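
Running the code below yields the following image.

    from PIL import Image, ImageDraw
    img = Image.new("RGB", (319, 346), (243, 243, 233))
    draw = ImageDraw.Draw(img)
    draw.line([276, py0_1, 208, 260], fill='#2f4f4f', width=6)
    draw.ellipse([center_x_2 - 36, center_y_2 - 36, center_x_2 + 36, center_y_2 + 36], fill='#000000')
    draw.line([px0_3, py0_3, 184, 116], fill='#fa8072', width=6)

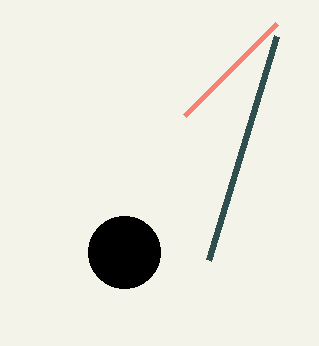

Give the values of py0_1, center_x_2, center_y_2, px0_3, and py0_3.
py0_1 = 36
center_x_2 = 124
center_y_2 = 252
px0_3 = 276
py0_3 = 24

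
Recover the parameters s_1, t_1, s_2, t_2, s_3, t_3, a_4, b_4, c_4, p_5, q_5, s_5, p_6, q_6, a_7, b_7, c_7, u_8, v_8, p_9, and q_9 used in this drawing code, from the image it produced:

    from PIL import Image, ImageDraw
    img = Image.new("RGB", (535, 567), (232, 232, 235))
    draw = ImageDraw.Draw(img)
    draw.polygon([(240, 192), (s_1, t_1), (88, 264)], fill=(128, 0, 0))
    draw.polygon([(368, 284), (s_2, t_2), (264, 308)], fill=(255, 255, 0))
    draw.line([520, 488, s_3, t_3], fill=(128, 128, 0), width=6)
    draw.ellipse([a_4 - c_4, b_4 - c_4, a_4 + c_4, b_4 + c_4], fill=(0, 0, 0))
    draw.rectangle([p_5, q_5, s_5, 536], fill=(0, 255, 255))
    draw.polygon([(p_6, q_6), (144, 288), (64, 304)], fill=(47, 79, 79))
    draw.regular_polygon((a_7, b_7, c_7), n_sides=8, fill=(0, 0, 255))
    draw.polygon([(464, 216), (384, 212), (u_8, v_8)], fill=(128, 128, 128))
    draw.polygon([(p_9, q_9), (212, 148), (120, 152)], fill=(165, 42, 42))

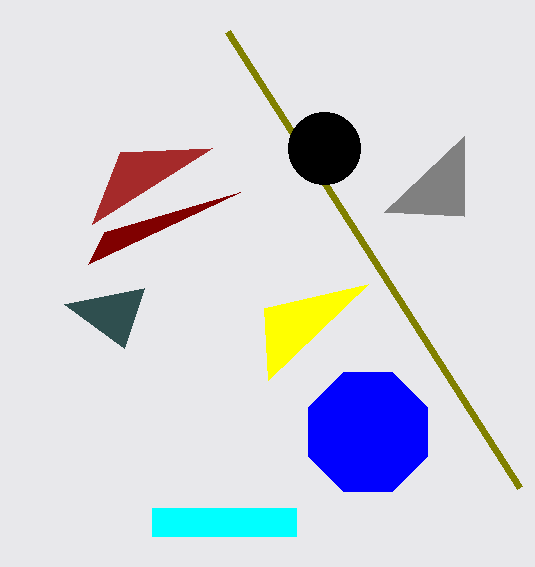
s_1 = 104
t_1 = 232
s_2 = 268
t_2 = 380
s_3 = 228
t_3 = 32
a_4 = 324
b_4 = 148
c_4 = 36
p_5 = 152
q_5 = 508
s_5 = 296
p_6 = 124
q_6 = 348
a_7 = 368
b_7 = 432
c_7 = 64
u_8 = 464
v_8 = 136
p_9 = 92
q_9 = 224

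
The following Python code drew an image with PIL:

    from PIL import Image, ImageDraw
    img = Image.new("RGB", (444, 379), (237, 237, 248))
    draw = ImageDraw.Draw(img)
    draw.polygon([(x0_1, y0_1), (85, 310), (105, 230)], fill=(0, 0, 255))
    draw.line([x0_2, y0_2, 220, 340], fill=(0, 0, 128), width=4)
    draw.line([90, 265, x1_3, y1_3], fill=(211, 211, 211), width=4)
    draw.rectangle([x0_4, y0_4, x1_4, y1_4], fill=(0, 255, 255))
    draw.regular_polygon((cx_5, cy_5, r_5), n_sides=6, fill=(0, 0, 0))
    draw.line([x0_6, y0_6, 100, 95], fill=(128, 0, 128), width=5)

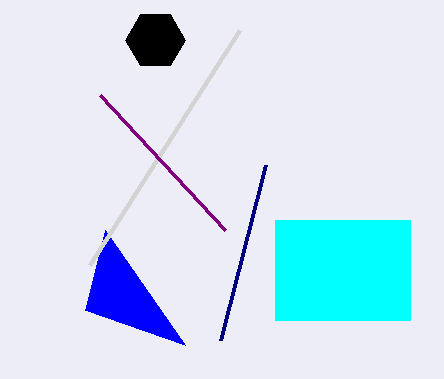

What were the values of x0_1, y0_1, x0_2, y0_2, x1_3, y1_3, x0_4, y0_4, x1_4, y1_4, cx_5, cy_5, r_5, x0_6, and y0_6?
x0_1 = 185
y0_1 = 345
x0_2 = 265
y0_2 = 165
x1_3 = 240
y1_3 = 30
x0_4 = 275
y0_4 = 220
x1_4 = 410
y1_4 = 320
cx_5 = 155
cy_5 = 40
r_5 = 30
x0_6 = 225
y0_6 = 230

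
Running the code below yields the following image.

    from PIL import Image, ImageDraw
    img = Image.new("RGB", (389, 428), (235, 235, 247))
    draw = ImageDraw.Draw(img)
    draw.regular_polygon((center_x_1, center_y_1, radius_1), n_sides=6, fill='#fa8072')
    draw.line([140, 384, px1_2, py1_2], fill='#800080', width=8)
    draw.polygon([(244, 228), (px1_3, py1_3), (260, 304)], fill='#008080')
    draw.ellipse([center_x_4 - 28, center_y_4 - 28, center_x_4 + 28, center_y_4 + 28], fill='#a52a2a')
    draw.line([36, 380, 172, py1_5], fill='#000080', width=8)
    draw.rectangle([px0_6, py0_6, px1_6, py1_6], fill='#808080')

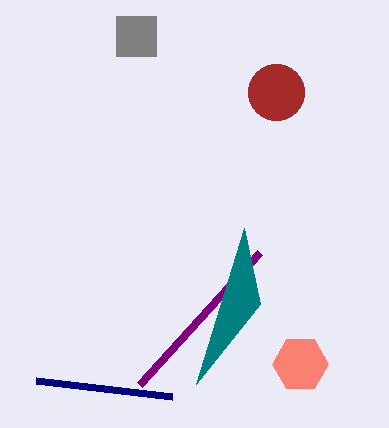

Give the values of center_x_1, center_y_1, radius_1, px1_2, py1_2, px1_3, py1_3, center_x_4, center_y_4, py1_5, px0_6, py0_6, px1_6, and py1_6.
center_x_1 = 300
center_y_1 = 364
radius_1 = 28
px1_2 = 260
py1_2 = 252
px1_3 = 196
py1_3 = 384
center_x_4 = 276
center_y_4 = 92
py1_5 = 396
px0_6 = 116
py0_6 = 16
px1_6 = 156
py1_6 = 56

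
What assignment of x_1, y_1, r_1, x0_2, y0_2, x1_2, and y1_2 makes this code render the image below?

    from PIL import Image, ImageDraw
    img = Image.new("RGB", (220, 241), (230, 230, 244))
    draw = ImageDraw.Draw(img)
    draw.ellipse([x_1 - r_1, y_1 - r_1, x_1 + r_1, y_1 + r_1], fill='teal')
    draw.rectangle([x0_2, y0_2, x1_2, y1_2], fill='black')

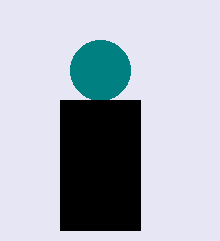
x_1 = 100
y_1 = 70
r_1 = 30
x0_2 = 60
y0_2 = 100
x1_2 = 140
y1_2 = 230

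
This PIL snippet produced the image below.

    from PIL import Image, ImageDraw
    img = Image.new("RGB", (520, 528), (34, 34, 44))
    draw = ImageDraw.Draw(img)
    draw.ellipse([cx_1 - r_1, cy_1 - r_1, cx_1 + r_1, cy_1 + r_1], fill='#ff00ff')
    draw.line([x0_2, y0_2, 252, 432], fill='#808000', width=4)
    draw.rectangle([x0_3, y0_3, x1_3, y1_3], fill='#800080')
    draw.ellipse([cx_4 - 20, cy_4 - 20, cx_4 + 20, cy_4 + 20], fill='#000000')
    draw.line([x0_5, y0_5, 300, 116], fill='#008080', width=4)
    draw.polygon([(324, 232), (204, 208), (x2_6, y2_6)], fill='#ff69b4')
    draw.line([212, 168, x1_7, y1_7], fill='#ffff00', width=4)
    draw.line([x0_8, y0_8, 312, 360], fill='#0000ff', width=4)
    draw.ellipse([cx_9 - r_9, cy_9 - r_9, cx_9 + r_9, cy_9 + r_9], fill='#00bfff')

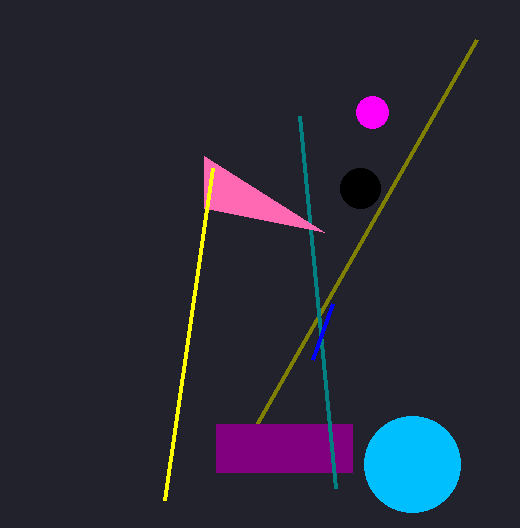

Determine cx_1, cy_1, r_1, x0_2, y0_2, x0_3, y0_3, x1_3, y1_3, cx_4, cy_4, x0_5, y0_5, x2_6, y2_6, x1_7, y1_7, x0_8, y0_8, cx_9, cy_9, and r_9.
cx_1 = 372; cy_1 = 112; r_1 = 16; x0_2 = 476; y0_2 = 40; x0_3 = 216; y0_3 = 424; x1_3 = 352; y1_3 = 472; cx_4 = 360; cy_4 = 188; x0_5 = 336; y0_5 = 488; x2_6 = 204; y2_6 = 156; x1_7 = 164; y1_7 = 500; x0_8 = 332; y0_8 = 304; cx_9 = 412; cy_9 = 464; r_9 = 48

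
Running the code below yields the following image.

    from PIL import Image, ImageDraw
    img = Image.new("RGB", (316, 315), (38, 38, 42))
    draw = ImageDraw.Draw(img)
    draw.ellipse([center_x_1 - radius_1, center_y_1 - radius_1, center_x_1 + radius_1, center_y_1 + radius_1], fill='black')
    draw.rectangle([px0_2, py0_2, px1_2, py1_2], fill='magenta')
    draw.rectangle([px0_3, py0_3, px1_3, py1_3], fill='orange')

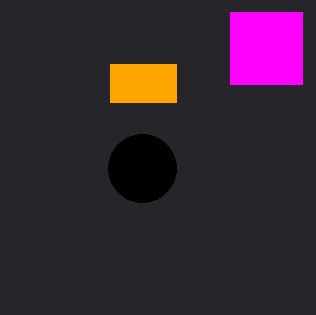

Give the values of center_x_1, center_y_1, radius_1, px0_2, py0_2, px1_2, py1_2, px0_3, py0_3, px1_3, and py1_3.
center_x_1 = 142
center_y_1 = 168
radius_1 = 34
px0_2 = 230
py0_2 = 12
px1_2 = 302
py1_2 = 84
px0_3 = 110
py0_3 = 64
px1_3 = 176
py1_3 = 102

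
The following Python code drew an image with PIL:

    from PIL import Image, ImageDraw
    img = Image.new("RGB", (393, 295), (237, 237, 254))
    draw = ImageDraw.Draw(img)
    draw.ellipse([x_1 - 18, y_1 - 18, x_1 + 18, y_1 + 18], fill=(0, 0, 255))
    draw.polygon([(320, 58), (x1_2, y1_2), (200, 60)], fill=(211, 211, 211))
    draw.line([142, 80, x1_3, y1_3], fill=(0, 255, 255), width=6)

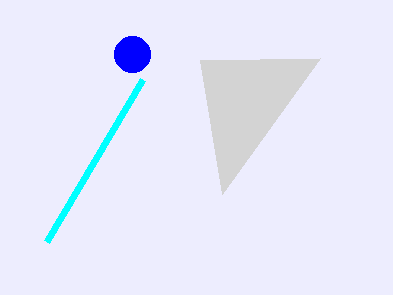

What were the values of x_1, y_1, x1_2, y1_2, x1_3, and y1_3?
x_1 = 132
y_1 = 54
x1_2 = 222
y1_2 = 194
x1_3 = 46
y1_3 = 242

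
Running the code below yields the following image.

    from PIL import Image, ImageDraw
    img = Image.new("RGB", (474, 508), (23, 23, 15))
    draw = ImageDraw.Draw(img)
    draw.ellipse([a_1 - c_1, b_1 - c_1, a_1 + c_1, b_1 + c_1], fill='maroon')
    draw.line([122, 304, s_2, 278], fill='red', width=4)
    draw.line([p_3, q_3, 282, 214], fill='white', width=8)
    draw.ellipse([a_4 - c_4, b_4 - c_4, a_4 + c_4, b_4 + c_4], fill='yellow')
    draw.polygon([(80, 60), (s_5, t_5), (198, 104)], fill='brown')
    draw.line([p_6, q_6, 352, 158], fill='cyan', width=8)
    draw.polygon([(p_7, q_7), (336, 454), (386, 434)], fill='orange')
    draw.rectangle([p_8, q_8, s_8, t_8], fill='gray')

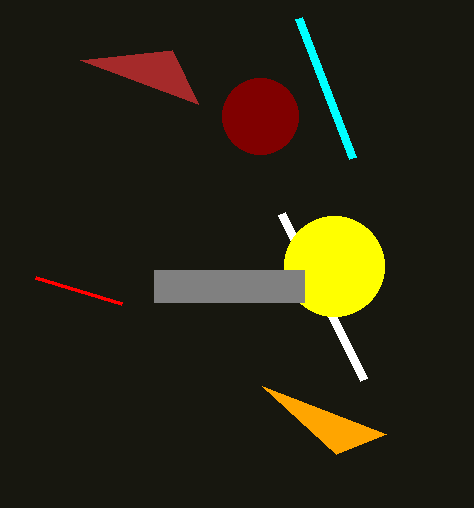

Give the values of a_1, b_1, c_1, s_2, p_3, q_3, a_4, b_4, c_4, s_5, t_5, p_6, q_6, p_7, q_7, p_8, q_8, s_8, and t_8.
a_1 = 260, b_1 = 116, c_1 = 38, s_2 = 36, p_3 = 364, q_3 = 380, a_4 = 334, b_4 = 266, c_4 = 50, s_5 = 172, t_5 = 50, p_6 = 298, q_6 = 18, p_7 = 262, q_7 = 386, p_8 = 154, q_8 = 270, s_8 = 304, t_8 = 302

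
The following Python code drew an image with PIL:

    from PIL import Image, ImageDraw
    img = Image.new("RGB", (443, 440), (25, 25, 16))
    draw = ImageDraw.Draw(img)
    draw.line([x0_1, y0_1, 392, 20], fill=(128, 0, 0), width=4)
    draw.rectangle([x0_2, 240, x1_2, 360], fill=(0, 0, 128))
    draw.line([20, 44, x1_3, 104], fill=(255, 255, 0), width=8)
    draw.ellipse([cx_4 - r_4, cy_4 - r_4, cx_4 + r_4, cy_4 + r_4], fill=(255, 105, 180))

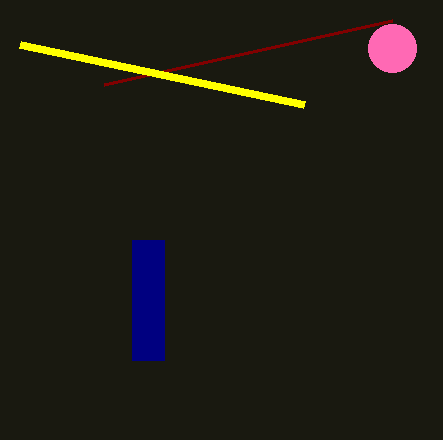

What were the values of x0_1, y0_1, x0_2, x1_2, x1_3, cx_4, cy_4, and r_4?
x0_1 = 104
y0_1 = 84
x0_2 = 132
x1_2 = 164
x1_3 = 304
cx_4 = 392
cy_4 = 48
r_4 = 24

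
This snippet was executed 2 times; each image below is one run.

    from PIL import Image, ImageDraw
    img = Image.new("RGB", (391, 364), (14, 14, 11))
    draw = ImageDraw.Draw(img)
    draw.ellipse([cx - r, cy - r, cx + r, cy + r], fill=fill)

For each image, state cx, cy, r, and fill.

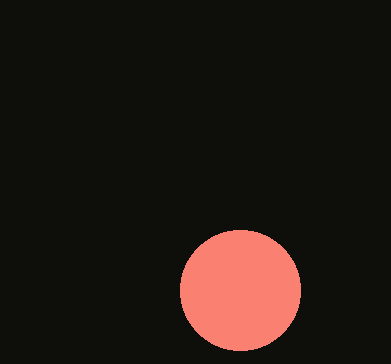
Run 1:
cx = 240, cy = 290, r = 60, fill = 'salmon'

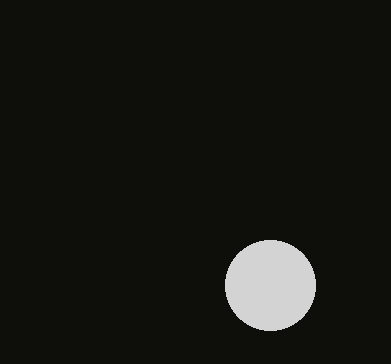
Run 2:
cx = 270, cy = 285, r = 45, fill = 'lightgray'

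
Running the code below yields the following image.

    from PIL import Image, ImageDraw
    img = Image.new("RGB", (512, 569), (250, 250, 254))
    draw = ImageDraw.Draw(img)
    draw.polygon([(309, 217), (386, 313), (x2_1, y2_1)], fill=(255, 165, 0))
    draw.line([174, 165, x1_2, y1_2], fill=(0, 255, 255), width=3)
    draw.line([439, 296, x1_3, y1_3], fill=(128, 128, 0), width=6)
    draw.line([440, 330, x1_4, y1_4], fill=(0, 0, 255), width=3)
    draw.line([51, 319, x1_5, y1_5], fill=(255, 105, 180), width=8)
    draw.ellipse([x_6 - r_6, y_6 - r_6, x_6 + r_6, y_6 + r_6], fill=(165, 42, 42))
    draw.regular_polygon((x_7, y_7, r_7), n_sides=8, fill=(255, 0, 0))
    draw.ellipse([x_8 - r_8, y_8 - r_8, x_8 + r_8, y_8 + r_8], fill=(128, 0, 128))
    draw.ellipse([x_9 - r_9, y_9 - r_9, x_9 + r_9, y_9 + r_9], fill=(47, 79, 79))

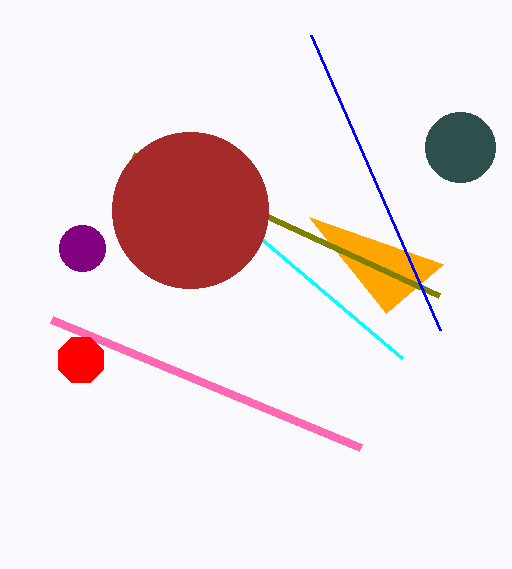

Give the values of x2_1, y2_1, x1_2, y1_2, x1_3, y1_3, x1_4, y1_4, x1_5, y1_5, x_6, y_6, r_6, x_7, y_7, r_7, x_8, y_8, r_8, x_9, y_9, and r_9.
x2_1 = 443; y2_1 = 264; x1_2 = 402; y1_2 = 358; x1_3 = 133; y1_3 = 155; x1_4 = 311; y1_4 = 35; x1_5 = 360; y1_5 = 447; x_6 = 190; y_6 = 210; r_6 = 78; x_7 = 81; y_7 = 360; r_7 = 24; x_8 = 82; y_8 = 248; r_8 = 23; x_9 = 460; y_9 = 147; r_9 = 35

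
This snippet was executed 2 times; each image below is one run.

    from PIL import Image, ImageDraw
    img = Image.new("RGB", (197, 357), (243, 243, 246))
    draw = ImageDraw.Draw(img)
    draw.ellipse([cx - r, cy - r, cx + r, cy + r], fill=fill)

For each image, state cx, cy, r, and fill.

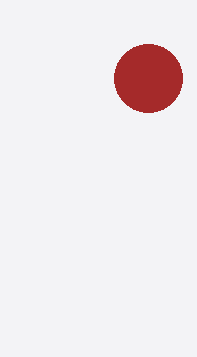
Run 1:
cx = 148
cy = 78
r = 34
fill = 'brown'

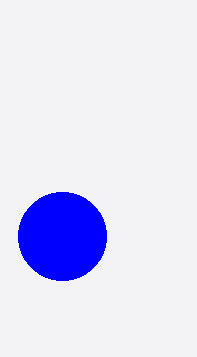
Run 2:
cx = 62; cy = 236; r = 44; fill = 'blue'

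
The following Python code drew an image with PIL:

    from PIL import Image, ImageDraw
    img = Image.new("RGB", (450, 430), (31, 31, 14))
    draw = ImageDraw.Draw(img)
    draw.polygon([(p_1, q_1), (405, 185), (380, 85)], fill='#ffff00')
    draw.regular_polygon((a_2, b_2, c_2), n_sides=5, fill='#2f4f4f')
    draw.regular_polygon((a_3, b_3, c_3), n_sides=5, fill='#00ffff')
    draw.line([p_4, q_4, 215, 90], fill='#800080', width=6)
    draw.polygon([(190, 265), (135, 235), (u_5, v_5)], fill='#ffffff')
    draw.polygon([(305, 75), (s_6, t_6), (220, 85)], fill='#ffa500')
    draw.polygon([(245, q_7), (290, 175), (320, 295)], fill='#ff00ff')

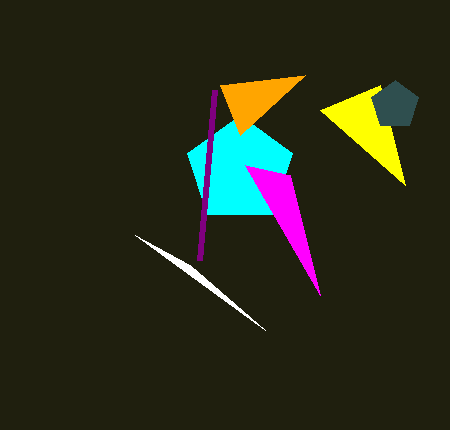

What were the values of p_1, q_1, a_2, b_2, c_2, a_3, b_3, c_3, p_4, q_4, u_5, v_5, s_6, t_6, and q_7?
p_1 = 320; q_1 = 110; a_2 = 395; b_2 = 105; c_2 = 25; a_3 = 240; b_3 = 170; c_3 = 55; p_4 = 200; q_4 = 260; u_5 = 265; v_5 = 330; s_6 = 240; t_6 = 135; q_7 = 165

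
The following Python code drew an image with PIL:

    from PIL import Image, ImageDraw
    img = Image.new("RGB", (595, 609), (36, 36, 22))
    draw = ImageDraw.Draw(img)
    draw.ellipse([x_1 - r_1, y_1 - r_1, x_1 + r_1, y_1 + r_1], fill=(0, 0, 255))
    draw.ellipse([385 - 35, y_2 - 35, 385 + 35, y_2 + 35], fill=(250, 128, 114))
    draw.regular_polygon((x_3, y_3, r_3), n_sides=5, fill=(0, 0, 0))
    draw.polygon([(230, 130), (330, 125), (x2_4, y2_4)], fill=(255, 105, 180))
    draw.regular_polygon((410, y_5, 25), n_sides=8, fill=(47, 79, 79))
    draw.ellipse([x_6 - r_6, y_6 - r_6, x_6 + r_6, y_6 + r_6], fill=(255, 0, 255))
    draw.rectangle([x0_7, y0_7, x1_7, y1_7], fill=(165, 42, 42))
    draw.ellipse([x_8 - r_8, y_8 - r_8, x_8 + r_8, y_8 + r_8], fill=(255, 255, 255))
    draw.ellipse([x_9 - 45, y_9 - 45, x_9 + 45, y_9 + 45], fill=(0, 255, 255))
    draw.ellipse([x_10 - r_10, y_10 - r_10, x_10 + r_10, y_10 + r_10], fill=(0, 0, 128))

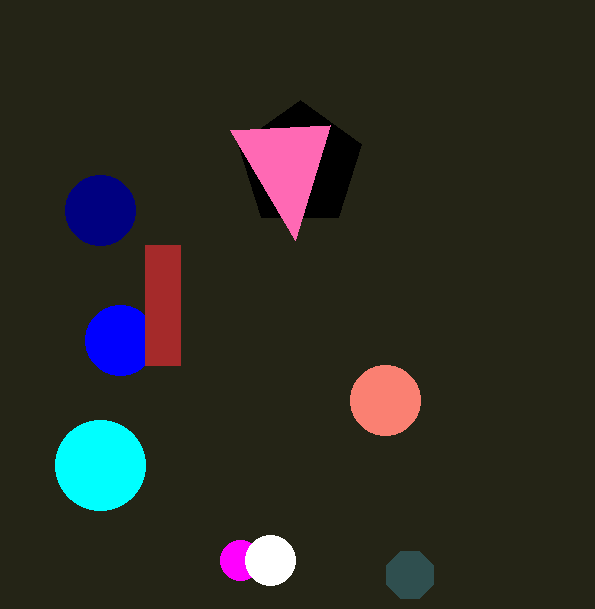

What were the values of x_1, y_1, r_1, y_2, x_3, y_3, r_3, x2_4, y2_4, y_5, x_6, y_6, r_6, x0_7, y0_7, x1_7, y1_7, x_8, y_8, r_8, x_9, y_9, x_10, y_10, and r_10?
x_1 = 120
y_1 = 340
r_1 = 35
y_2 = 400
x_3 = 300
y_3 = 165
r_3 = 65
x2_4 = 295
y2_4 = 240
y_5 = 575
x_6 = 240
y_6 = 560
r_6 = 20
x0_7 = 145
y0_7 = 245
x1_7 = 180
y1_7 = 365
x_8 = 270
y_8 = 560
r_8 = 25
x_9 = 100
y_9 = 465
x_10 = 100
y_10 = 210
r_10 = 35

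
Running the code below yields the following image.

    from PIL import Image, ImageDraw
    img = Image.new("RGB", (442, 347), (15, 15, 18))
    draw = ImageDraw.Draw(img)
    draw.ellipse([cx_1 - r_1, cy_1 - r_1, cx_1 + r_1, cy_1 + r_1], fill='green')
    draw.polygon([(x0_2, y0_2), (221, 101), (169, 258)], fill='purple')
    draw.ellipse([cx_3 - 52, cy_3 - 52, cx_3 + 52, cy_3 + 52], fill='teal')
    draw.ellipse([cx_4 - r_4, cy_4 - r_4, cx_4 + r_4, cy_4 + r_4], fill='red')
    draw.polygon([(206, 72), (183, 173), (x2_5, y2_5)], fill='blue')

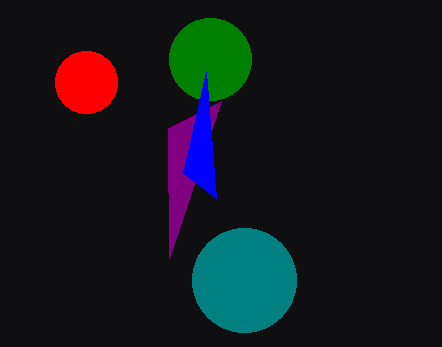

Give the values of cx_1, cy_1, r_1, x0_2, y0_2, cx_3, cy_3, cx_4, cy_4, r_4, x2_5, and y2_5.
cx_1 = 210; cy_1 = 59; r_1 = 41; x0_2 = 168; y0_2 = 128; cx_3 = 244; cy_3 = 280; cx_4 = 86; cy_4 = 82; r_4 = 31; x2_5 = 216; y2_5 = 198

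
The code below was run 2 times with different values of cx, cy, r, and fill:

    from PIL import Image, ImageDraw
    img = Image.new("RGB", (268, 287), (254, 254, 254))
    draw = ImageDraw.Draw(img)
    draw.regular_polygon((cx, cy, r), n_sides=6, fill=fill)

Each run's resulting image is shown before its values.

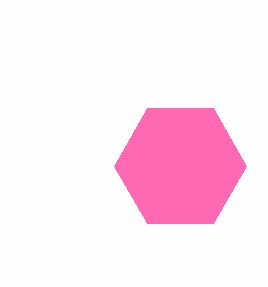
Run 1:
cx = 180; cy = 166; r = 66; fill = 'hotpink'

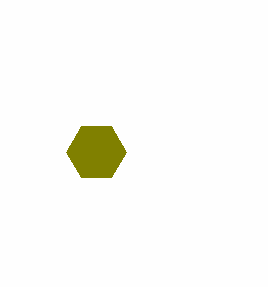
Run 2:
cx = 96, cy = 152, r = 30, fill = 'olive'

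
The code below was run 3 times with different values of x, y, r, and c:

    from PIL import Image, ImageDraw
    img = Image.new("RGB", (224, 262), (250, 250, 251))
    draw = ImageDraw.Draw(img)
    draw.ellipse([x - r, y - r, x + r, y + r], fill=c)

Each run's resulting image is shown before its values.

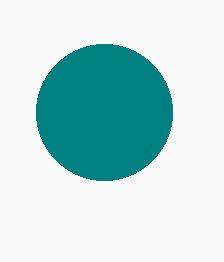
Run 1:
x = 104, y = 112, r = 68, c = 'teal'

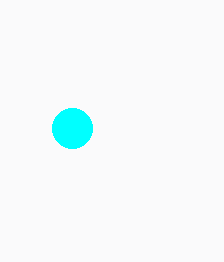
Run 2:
x = 72, y = 128, r = 20, c = 'cyan'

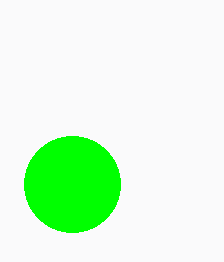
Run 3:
x = 72
y = 184
r = 48
c = 'lime'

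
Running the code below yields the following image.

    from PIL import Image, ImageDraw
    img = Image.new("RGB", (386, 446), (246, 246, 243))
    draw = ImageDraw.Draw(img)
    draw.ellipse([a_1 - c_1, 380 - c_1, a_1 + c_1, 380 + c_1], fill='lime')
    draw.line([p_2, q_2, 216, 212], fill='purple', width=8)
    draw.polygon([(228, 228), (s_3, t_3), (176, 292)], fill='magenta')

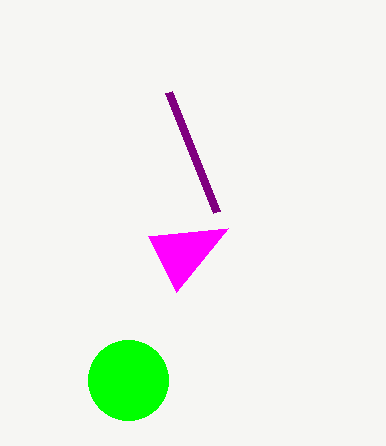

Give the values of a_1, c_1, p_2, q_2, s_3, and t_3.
a_1 = 128; c_1 = 40; p_2 = 168; q_2 = 92; s_3 = 148; t_3 = 236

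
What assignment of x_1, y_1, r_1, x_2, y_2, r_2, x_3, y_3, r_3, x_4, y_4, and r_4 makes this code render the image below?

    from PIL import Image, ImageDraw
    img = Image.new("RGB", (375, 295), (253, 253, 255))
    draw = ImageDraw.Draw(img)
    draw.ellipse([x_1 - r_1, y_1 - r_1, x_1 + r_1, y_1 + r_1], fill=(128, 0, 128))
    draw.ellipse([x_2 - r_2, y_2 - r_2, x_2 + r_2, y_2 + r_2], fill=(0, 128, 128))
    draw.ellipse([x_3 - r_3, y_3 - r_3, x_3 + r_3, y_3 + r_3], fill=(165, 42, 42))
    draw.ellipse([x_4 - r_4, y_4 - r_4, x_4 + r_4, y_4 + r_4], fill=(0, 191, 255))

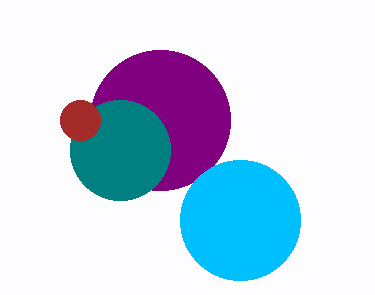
x_1 = 160, y_1 = 120, r_1 = 70, x_2 = 120, y_2 = 150, r_2 = 50, x_3 = 80, y_3 = 120, r_3 = 20, x_4 = 240, y_4 = 220, r_4 = 60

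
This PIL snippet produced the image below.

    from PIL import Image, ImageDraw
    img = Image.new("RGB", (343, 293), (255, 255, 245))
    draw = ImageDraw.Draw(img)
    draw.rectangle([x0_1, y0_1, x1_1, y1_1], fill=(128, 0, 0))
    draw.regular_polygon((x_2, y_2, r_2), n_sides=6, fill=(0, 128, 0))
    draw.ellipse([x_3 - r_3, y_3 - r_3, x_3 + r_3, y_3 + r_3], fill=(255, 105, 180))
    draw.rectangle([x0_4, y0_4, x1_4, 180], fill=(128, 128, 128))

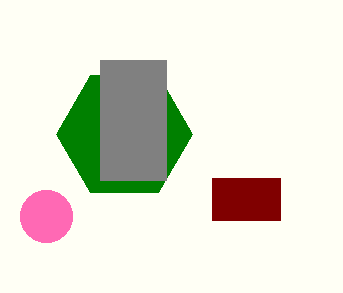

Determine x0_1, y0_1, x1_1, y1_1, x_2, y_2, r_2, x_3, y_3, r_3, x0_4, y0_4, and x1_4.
x0_1 = 212, y0_1 = 178, x1_1 = 280, y1_1 = 220, x_2 = 124, y_2 = 134, r_2 = 68, x_3 = 46, y_3 = 216, r_3 = 26, x0_4 = 100, y0_4 = 60, x1_4 = 166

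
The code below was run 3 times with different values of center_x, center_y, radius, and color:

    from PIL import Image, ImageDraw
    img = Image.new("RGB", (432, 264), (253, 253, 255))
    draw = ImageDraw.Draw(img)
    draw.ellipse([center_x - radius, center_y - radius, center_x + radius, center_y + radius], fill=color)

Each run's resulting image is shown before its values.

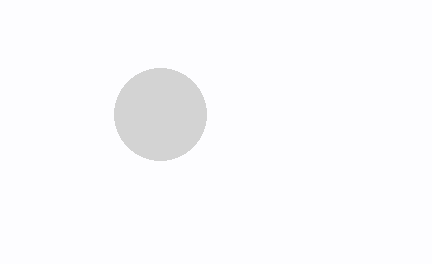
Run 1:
center_x = 160
center_y = 114
radius = 46
color = 'lightgray'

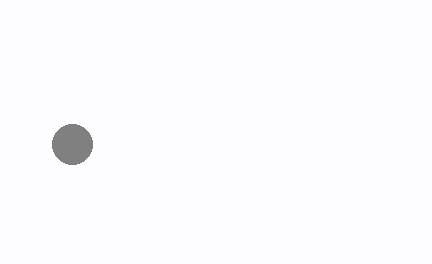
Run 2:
center_x = 72, center_y = 144, radius = 20, color = 'gray'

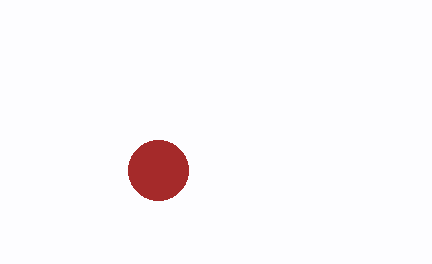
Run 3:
center_x = 158; center_y = 170; radius = 30; color = 'brown'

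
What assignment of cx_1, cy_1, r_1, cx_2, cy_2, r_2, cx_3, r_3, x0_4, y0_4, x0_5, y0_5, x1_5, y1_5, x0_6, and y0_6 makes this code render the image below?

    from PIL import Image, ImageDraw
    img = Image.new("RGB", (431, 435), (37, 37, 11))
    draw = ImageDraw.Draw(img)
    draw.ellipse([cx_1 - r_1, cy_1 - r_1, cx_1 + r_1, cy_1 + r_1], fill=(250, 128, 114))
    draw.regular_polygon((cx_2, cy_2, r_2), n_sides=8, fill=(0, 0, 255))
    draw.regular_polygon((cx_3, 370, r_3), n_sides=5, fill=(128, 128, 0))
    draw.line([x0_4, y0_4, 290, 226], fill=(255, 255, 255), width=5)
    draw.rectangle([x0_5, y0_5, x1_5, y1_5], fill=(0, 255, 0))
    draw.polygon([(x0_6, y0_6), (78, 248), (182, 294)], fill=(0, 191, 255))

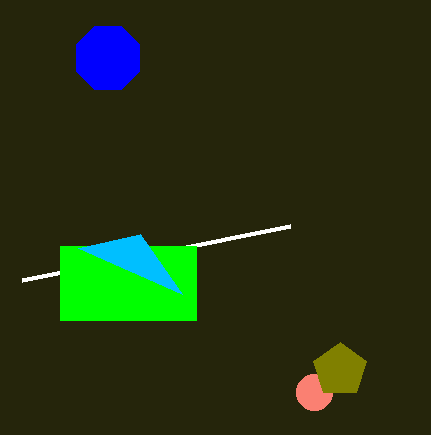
cx_1 = 314, cy_1 = 392, r_1 = 18, cx_2 = 108, cy_2 = 58, r_2 = 34, cx_3 = 340, r_3 = 28, x0_4 = 22, y0_4 = 280, x0_5 = 60, y0_5 = 246, x1_5 = 196, y1_5 = 320, x0_6 = 140, y0_6 = 234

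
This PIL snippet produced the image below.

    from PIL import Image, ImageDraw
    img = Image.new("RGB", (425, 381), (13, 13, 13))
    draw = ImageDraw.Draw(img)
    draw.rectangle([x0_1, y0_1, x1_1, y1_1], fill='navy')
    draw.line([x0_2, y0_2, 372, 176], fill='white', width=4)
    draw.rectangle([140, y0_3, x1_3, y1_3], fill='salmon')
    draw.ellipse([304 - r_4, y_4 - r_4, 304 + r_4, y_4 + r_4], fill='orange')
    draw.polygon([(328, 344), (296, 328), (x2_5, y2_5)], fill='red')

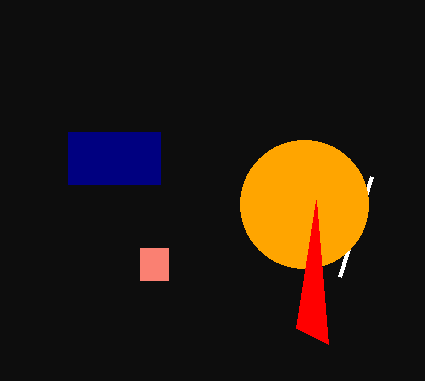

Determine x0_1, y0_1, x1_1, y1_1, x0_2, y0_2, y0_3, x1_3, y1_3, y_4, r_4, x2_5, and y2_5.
x0_1 = 68, y0_1 = 132, x1_1 = 160, y1_1 = 184, x0_2 = 340, y0_2 = 276, y0_3 = 248, x1_3 = 168, y1_3 = 280, y_4 = 204, r_4 = 64, x2_5 = 316, y2_5 = 200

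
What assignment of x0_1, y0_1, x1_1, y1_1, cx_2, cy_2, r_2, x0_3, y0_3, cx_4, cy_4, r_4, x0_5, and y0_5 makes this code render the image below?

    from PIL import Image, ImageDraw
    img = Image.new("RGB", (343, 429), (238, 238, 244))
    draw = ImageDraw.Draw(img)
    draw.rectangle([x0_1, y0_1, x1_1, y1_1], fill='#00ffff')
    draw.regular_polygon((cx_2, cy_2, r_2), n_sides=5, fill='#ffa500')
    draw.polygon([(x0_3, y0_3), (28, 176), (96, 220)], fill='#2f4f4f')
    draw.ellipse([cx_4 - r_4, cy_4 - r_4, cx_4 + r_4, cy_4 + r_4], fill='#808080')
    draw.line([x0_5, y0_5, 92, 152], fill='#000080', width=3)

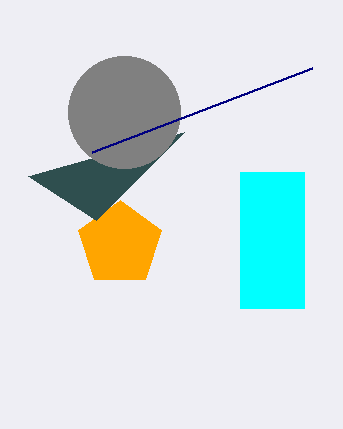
x0_1 = 240
y0_1 = 172
x1_1 = 304
y1_1 = 308
cx_2 = 120
cy_2 = 244
r_2 = 44
x0_3 = 184
y0_3 = 132
cx_4 = 124
cy_4 = 112
r_4 = 56
x0_5 = 312
y0_5 = 68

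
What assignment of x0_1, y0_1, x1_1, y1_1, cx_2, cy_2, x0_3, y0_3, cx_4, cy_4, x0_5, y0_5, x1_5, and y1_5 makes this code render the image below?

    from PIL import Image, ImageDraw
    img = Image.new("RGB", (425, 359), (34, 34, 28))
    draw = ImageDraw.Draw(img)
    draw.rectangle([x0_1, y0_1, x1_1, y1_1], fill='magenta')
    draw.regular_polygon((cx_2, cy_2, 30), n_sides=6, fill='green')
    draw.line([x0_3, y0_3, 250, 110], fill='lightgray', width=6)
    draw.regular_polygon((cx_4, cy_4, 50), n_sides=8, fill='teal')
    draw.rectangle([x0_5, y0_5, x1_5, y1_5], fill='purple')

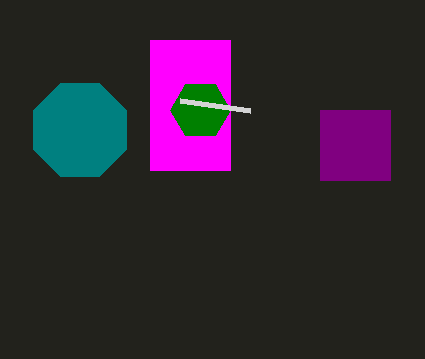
x0_1 = 150
y0_1 = 40
x1_1 = 230
y1_1 = 170
cx_2 = 200
cy_2 = 110
x0_3 = 180
y0_3 = 100
cx_4 = 80
cy_4 = 130
x0_5 = 320
y0_5 = 110
x1_5 = 390
y1_5 = 180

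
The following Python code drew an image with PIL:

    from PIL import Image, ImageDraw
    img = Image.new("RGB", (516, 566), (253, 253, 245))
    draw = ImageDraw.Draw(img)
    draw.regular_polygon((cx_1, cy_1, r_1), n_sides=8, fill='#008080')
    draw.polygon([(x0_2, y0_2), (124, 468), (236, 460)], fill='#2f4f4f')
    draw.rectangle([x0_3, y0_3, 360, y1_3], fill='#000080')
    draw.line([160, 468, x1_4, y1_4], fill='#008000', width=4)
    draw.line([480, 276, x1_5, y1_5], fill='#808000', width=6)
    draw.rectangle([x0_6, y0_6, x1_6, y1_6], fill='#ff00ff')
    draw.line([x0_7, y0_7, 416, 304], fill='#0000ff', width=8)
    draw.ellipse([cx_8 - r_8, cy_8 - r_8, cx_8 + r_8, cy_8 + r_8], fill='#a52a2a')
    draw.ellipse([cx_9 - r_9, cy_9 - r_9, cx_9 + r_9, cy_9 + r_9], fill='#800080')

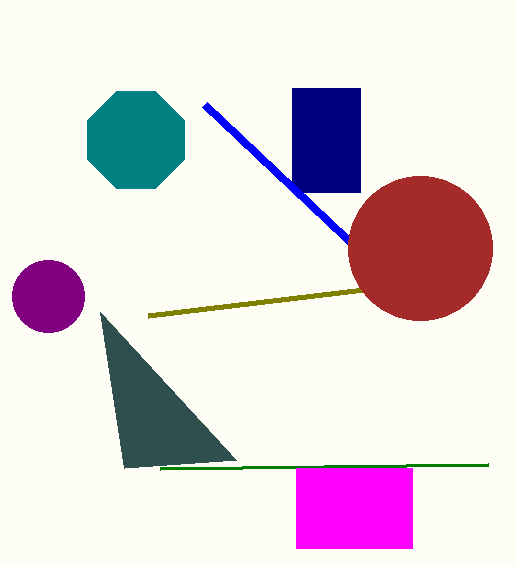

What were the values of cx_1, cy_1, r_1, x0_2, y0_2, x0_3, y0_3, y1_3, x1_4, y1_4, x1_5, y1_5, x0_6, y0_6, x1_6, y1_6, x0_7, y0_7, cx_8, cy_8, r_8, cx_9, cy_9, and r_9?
cx_1 = 136, cy_1 = 140, r_1 = 52, x0_2 = 100, y0_2 = 312, x0_3 = 292, y0_3 = 88, y1_3 = 192, x1_4 = 488, y1_4 = 464, x1_5 = 148, y1_5 = 316, x0_6 = 296, y0_6 = 468, x1_6 = 412, y1_6 = 548, x0_7 = 204, y0_7 = 104, cx_8 = 420, cy_8 = 248, r_8 = 72, cx_9 = 48, cy_9 = 296, r_9 = 36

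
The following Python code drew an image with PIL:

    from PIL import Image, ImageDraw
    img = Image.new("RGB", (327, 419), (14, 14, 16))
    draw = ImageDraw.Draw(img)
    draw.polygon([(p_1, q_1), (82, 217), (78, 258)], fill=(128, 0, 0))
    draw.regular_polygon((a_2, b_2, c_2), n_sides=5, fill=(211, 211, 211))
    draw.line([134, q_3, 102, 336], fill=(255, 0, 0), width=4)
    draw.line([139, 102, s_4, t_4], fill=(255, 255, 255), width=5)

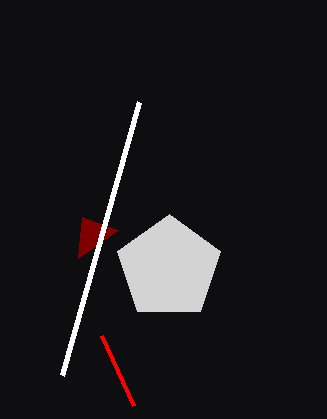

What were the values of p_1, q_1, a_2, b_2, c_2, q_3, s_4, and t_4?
p_1 = 118; q_1 = 230; a_2 = 169; b_2 = 268; c_2 = 54; q_3 = 406; s_4 = 62; t_4 = 375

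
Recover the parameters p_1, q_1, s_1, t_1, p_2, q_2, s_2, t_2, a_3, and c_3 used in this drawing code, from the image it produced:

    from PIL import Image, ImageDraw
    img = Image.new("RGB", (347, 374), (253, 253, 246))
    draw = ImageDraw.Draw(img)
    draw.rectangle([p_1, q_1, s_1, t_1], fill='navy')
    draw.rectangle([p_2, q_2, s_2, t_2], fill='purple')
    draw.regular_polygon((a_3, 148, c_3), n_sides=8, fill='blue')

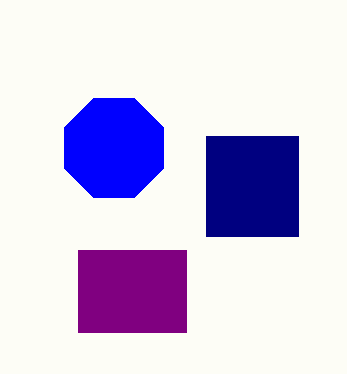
p_1 = 206
q_1 = 136
s_1 = 298
t_1 = 236
p_2 = 78
q_2 = 250
s_2 = 186
t_2 = 332
a_3 = 114
c_3 = 54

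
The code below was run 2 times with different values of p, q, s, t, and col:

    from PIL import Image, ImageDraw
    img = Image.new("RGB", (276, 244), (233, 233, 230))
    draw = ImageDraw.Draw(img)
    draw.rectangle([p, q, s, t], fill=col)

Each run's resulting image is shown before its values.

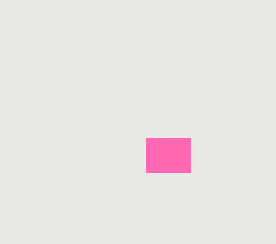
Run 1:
p = 146
q = 138
s = 190
t = 172
col = 'hotpink'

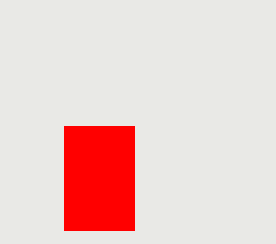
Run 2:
p = 64; q = 126; s = 134; t = 230; col = 'red'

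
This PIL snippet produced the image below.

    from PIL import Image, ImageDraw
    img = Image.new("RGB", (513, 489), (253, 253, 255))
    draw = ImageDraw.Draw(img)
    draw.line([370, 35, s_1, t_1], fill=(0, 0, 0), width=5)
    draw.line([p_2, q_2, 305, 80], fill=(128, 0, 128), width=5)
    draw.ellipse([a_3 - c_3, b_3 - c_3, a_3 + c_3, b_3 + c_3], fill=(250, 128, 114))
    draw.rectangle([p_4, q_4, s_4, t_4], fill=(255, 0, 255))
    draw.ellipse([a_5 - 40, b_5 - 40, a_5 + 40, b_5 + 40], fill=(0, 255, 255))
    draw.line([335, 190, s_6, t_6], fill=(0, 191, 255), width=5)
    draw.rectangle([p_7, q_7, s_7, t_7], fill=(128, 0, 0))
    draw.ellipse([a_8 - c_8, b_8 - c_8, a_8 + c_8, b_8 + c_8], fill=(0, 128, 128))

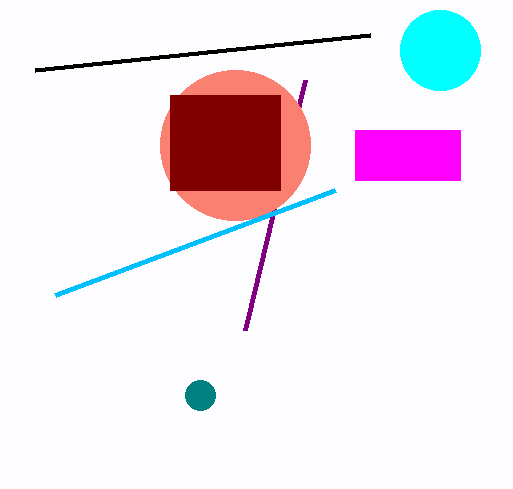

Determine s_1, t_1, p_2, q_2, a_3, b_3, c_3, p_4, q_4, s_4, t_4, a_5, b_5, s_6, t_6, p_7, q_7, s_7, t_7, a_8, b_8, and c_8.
s_1 = 35, t_1 = 70, p_2 = 245, q_2 = 330, a_3 = 235, b_3 = 145, c_3 = 75, p_4 = 355, q_4 = 130, s_4 = 460, t_4 = 180, a_5 = 440, b_5 = 50, s_6 = 55, t_6 = 295, p_7 = 170, q_7 = 95, s_7 = 280, t_7 = 190, a_8 = 200, b_8 = 395, c_8 = 15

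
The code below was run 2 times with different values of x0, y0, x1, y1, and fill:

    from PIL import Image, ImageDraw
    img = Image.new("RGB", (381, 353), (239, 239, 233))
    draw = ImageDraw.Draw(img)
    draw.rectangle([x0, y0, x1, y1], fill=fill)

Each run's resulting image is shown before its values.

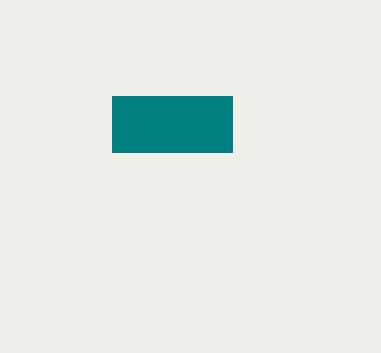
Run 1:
x0 = 112
y0 = 96
x1 = 232
y1 = 152
fill = 'teal'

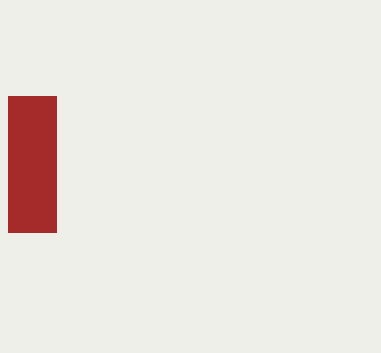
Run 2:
x0 = 8; y0 = 96; x1 = 56; y1 = 232; fill = 'brown'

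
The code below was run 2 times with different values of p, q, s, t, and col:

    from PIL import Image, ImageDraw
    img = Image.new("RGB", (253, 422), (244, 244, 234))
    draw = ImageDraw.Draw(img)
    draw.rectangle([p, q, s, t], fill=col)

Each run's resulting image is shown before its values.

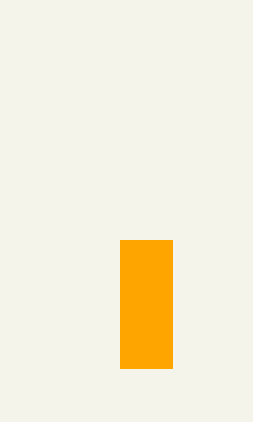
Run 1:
p = 120; q = 240; s = 172; t = 368; col = 'orange'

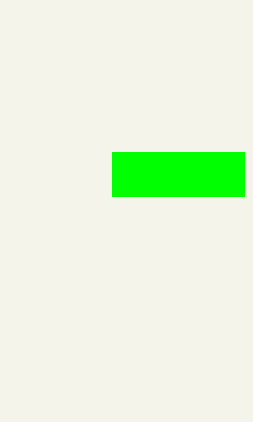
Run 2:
p = 112, q = 152, s = 244, t = 196, col = 'lime'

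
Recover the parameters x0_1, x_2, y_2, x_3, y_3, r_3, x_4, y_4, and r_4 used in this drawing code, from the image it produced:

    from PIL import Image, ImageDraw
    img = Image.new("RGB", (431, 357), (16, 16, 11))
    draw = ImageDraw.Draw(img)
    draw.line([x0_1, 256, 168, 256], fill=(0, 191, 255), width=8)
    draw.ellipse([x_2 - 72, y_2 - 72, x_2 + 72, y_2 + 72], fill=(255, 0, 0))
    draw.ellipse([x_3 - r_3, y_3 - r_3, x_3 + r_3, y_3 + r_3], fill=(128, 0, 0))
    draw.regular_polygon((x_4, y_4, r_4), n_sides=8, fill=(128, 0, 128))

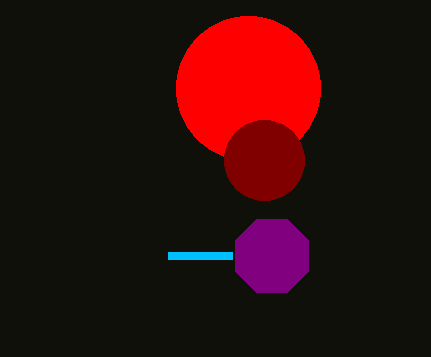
x0_1 = 232; x_2 = 248; y_2 = 88; x_3 = 264; y_3 = 160; r_3 = 40; x_4 = 272; y_4 = 256; r_4 = 40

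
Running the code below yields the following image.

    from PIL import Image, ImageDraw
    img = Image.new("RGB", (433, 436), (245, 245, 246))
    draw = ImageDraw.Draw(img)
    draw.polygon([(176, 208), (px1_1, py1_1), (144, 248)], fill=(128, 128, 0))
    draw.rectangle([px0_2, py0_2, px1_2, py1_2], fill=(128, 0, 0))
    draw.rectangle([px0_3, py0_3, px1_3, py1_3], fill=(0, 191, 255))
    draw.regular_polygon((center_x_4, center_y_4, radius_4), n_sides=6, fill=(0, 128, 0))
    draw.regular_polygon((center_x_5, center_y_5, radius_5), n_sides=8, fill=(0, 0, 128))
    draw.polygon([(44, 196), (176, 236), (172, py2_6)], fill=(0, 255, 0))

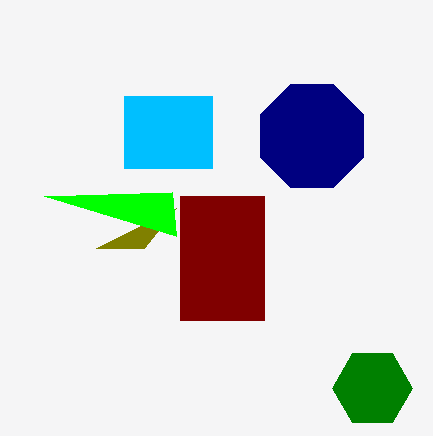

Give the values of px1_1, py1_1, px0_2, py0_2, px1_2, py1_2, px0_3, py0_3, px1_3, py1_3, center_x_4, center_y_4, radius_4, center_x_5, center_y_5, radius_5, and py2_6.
px1_1 = 96
py1_1 = 248
px0_2 = 180
py0_2 = 196
px1_2 = 264
py1_2 = 320
px0_3 = 124
py0_3 = 96
px1_3 = 212
py1_3 = 168
center_x_4 = 372
center_y_4 = 388
radius_4 = 40
center_x_5 = 312
center_y_5 = 136
radius_5 = 56
py2_6 = 192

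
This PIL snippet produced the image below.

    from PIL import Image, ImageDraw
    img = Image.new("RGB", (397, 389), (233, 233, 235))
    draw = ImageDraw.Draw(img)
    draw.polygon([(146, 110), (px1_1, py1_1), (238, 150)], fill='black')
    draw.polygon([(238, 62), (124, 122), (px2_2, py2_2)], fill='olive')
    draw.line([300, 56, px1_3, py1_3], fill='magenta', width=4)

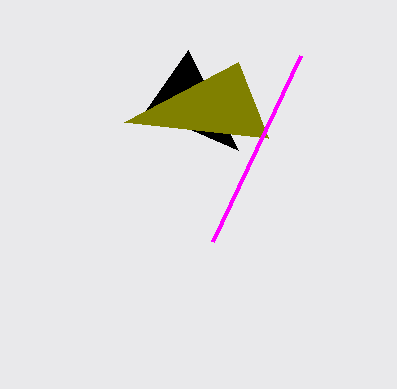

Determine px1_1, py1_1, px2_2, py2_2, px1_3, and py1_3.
px1_1 = 188, py1_1 = 50, px2_2 = 268, py2_2 = 138, px1_3 = 212, py1_3 = 242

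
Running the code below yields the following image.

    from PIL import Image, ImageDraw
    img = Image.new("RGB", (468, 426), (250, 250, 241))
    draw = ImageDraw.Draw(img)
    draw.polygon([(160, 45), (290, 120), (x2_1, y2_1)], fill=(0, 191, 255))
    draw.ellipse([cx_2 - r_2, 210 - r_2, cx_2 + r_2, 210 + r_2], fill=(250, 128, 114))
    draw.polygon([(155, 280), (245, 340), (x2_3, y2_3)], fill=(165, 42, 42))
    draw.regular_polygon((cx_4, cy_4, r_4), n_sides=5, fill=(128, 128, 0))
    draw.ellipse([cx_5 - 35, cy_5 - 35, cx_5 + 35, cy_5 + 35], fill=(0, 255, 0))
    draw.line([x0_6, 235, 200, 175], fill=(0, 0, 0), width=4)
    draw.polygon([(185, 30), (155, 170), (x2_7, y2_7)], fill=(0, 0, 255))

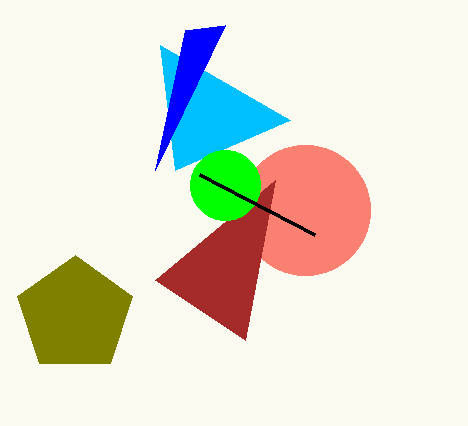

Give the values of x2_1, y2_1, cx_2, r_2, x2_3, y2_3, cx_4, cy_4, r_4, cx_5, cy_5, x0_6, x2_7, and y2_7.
x2_1 = 175; y2_1 = 170; cx_2 = 305; r_2 = 65; x2_3 = 275; y2_3 = 180; cx_4 = 75; cy_4 = 315; r_4 = 60; cx_5 = 225; cy_5 = 185; x0_6 = 315; x2_7 = 225; y2_7 = 25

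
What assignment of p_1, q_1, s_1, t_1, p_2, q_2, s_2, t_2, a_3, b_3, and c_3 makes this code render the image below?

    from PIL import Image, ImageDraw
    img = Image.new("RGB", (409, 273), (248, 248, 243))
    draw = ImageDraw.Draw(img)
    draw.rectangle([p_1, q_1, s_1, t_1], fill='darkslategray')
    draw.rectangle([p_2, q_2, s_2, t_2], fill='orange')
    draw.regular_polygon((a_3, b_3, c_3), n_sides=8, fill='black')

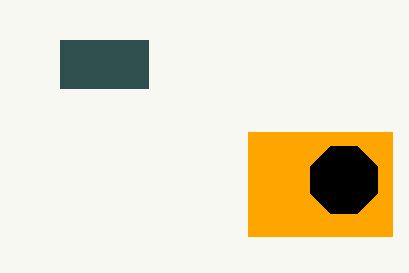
p_1 = 60; q_1 = 40; s_1 = 148; t_1 = 88; p_2 = 248; q_2 = 132; s_2 = 392; t_2 = 236; a_3 = 344; b_3 = 180; c_3 = 36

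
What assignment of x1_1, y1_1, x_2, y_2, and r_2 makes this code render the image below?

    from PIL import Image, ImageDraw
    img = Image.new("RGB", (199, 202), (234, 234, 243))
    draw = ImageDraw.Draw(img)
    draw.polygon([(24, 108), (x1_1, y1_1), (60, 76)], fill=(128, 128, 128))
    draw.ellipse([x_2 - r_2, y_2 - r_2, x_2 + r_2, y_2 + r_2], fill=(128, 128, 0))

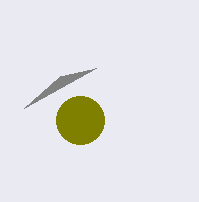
x1_1 = 96, y1_1 = 68, x_2 = 80, y_2 = 120, r_2 = 24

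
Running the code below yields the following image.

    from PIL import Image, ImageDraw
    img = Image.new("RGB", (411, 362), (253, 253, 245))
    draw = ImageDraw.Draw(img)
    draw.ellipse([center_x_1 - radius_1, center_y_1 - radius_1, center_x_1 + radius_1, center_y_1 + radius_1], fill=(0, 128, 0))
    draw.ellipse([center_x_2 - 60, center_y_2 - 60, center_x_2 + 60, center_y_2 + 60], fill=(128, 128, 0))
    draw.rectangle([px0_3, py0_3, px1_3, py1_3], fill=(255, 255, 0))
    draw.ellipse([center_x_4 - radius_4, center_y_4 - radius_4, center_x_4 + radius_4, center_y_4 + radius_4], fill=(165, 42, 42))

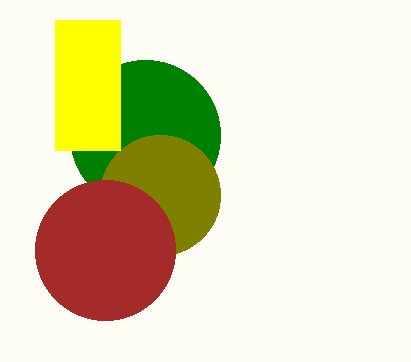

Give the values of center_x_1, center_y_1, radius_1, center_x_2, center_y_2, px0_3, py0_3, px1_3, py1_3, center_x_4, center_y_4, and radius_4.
center_x_1 = 145
center_y_1 = 135
radius_1 = 75
center_x_2 = 160
center_y_2 = 195
px0_3 = 55
py0_3 = 20
px1_3 = 120
py1_3 = 150
center_x_4 = 105
center_y_4 = 250
radius_4 = 70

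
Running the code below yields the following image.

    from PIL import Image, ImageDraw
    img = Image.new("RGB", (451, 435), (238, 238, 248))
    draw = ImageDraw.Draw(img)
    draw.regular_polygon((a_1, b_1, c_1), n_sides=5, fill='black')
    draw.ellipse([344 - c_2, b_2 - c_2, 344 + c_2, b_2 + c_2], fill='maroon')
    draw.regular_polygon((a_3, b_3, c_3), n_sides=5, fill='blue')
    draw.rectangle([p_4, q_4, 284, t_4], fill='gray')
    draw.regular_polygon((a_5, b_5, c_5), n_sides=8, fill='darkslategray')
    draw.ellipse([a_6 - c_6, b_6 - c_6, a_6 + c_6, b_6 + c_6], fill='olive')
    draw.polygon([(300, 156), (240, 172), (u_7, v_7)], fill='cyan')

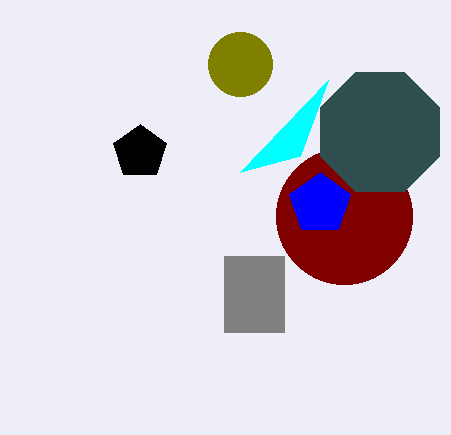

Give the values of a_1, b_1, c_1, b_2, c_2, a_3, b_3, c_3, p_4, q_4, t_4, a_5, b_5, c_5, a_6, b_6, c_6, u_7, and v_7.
a_1 = 140
b_1 = 152
c_1 = 28
b_2 = 216
c_2 = 68
a_3 = 320
b_3 = 204
c_3 = 32
p_4 = 224
q_4 = 256
t_4 = 332
a_5 = 380
b_5 = 132
c_5 = 64
a_6 = 240
b_6 = 64
c_6 = 32
u_7 = 328
v_7 = 80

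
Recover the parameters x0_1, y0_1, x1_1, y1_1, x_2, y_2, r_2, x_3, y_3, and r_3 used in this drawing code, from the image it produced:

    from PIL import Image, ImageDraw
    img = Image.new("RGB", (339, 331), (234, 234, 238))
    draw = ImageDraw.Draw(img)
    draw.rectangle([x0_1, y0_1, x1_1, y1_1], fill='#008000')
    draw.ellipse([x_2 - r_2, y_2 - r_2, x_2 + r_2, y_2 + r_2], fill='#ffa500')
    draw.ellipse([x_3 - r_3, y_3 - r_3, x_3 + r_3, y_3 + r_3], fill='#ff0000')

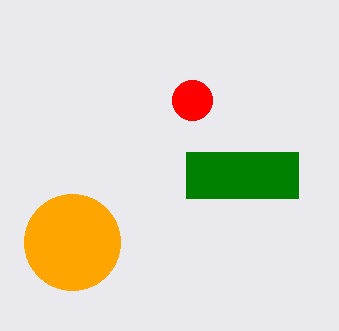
x0_1 = 186
y0_1 = 152
x1_1 = 298
y1_1 = 198
x_2 = 72
y_2 = 242
r_2 = 48
x_3 = 192
y_3 = 100
r_3 = 20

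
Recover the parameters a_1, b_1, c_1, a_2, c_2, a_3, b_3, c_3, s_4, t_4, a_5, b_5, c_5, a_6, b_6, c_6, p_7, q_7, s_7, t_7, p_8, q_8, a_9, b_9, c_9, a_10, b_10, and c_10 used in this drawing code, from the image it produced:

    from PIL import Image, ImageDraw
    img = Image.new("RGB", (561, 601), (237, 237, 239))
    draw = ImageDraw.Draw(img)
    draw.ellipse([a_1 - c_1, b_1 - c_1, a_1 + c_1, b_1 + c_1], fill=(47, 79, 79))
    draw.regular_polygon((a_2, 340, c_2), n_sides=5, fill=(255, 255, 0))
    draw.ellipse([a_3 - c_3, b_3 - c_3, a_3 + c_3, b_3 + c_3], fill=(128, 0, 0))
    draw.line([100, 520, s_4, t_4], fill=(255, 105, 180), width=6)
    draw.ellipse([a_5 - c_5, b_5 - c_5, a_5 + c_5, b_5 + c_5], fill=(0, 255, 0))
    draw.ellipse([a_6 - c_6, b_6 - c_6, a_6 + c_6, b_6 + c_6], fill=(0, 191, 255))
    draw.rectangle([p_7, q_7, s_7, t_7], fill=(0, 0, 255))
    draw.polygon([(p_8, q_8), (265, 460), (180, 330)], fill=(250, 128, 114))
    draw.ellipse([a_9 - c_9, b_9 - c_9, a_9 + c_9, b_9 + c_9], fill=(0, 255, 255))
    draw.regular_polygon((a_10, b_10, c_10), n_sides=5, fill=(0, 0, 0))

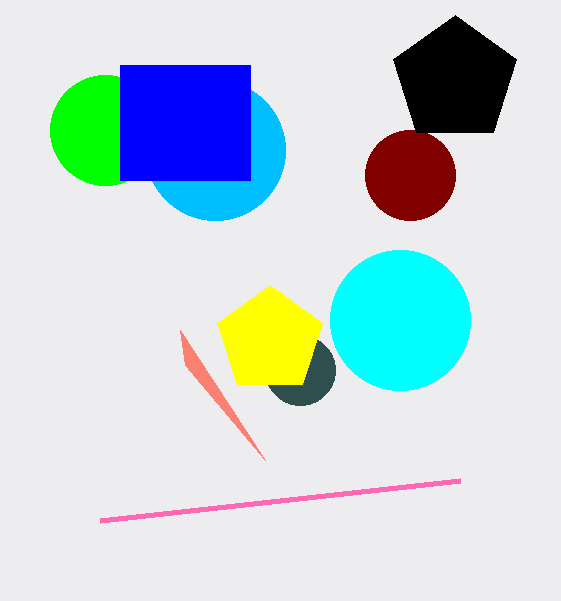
a_1 = 300, b_1 = 370, c_1 = 35, a_2 = 270, c_2 = 55, a_3 = 410, b_3 = 175, c_3 = 45, s_4 = 460, t_4 = 480, a_5 = 105, b_5 = 130, c_5 = 55, a_6 = 215, b_6 = 150, c_6 = 70, p_7 = 120, q_7 = 65, s_7 = 250, t_7 = 180, p_8 = 185, q_8 = 365, a_9 = 400, b_9 = 320, c_9 = 70, a_10 = 455, b_10 = 80, c_10 = 65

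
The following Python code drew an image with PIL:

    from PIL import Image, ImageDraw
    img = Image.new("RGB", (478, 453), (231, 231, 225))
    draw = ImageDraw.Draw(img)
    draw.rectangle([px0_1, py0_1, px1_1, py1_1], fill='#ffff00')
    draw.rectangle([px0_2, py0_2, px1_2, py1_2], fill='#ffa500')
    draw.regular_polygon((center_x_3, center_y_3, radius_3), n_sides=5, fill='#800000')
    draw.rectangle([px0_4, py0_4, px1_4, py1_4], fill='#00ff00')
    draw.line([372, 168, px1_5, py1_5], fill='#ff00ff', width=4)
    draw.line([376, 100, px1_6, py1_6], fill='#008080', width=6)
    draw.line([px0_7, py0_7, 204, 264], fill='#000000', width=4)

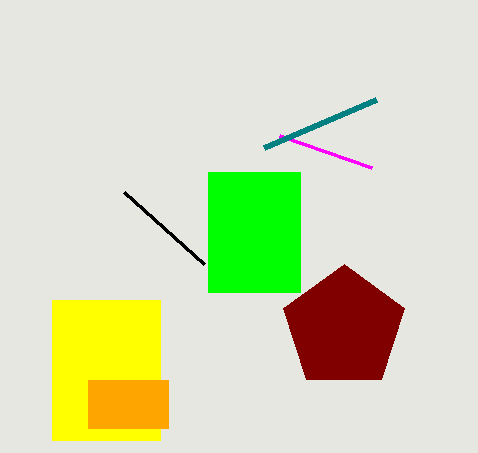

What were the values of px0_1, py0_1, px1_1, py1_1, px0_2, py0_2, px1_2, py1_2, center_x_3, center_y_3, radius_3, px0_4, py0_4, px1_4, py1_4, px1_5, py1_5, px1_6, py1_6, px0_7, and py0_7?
px0_1 = 52; py0_1 = 300; px1_1 = 160; py1_1 = 440; px0_2 = 88; py0_2 = 380; px1_2 = 168; py1_2 = 428; center_x_3 = 344; center_y_3 = 328; radius_3 = 64; px0_4 = 208; py0_4 = 172; px1_4 = 300; py1_4 = 292; px1_5 = 280; py1_5 = 136; px1_6 = 264; py1_6 = 148; px0_7 = 124; py0_7 = 192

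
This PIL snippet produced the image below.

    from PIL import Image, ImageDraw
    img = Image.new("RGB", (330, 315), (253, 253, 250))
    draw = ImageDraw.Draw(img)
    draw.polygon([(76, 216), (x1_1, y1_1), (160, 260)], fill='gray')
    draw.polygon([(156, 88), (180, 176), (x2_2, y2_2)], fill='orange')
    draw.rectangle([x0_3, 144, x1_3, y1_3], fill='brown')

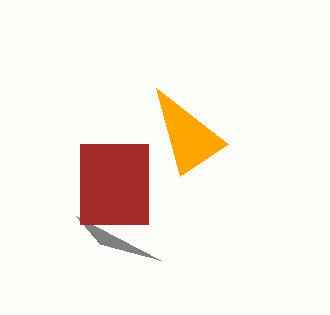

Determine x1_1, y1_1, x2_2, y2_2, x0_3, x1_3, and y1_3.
x1_1 = 100, y1_1 = 244, x2_2 = 228, y2_2 = 144, x0_3 = 80, x1_3 = 148, y1_3 = 224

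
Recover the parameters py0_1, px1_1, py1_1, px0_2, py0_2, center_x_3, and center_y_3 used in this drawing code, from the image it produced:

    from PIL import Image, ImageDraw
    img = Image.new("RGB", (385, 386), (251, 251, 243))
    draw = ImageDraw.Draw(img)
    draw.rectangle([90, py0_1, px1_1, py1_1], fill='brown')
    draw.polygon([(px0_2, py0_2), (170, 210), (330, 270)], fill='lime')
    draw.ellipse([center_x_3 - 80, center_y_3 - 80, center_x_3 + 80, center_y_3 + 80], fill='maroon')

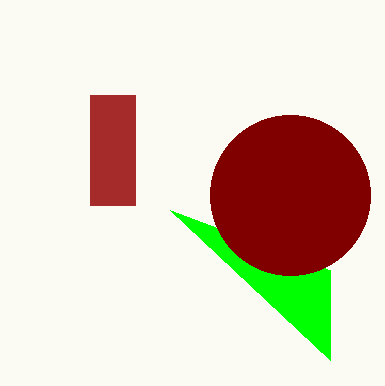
py0_1 = 95; px1_1 = 135; py1_1 = 205; px0_2 = 330; py0_2 = 360; center_x_3 = 290; center_y_3 = 195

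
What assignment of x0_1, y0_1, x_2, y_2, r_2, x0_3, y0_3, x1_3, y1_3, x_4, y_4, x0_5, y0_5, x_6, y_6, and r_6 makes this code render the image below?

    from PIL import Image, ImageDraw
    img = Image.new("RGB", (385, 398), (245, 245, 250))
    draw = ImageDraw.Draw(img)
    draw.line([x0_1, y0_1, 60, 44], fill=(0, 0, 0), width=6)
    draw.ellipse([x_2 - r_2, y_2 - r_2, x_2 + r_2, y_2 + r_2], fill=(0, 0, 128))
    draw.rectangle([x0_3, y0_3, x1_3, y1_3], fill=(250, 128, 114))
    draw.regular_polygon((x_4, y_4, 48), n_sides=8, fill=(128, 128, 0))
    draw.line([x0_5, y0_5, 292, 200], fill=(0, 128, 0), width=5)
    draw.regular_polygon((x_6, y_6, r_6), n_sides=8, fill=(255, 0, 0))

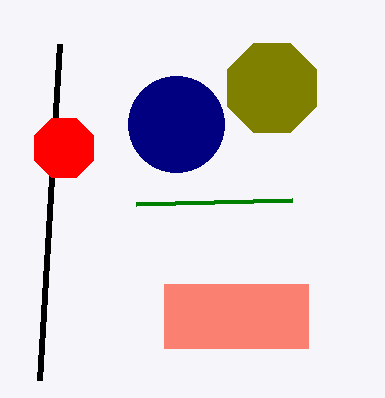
x0_1 = 40
y0_1 = 380
x_2 = 176
y_2 = 124
r_2 = 48
x0_3 = 164
y0_3 = 284
x1_3 = 308
y1_3 = 348
x_4 = 272
y_4 = 88
x0_5 = 136
y0_5 = 204
x_6 = 64
y_6 = 148
r_6 = 32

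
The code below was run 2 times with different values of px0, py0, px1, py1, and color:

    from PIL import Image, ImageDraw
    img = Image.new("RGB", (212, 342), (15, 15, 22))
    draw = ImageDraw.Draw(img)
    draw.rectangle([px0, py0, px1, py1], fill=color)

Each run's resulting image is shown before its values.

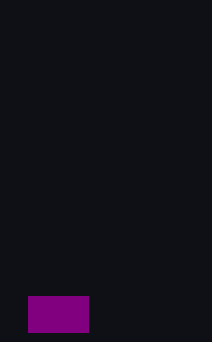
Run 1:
px0 = 28, py0 = 296, px1 = 88, py1 = 332, color = 'purple'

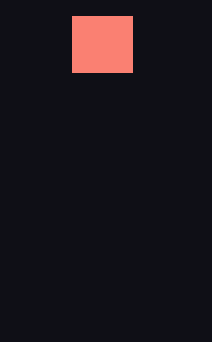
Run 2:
px0 = 72; py0 = 16; px1 = 132; py1 = 72; color = 'salmon'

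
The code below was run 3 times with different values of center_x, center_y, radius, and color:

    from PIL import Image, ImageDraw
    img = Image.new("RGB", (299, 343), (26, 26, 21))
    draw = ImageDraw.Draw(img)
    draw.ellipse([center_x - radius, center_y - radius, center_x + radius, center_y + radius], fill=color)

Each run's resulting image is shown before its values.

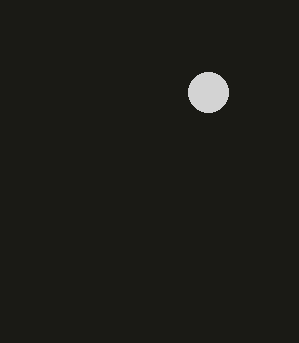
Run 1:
center_x = 208; center_y = 92; radius = 20; color = 'lightgray'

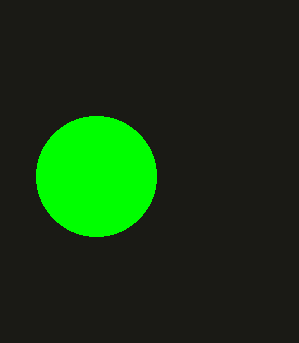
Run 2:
center_x = 96
center_y = 176
radius = 60
color = 'lime'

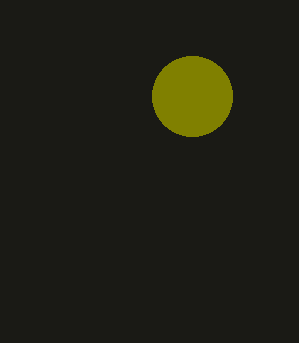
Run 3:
center_x = 192, center_y = 96, radius = 40, color = 'olive'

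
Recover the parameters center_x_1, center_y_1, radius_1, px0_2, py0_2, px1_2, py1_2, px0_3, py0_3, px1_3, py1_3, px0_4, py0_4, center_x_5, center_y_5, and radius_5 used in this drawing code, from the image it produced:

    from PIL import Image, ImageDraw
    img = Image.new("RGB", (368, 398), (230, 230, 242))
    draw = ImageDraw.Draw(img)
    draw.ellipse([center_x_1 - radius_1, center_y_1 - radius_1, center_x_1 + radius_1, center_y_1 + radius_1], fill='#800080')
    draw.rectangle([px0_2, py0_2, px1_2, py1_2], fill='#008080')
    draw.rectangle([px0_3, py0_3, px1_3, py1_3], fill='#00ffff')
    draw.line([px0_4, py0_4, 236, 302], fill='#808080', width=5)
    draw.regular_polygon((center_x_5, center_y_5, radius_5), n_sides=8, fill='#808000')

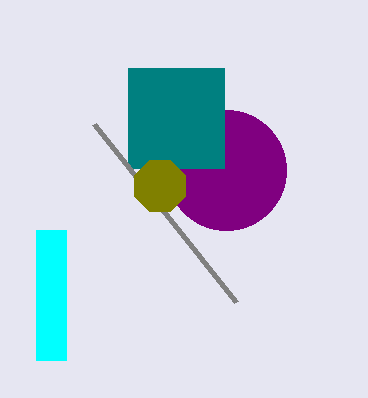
center_x_1 = 226; center_y_1 = 170; radius_1 = 60; px0_2 = 128; py0_2 = 68; px1_2 = 224; py1_2 = 168; px0_3 = 36; py0_3 = 230; px1_3 = 66; py1_3 = 360; px0_4 = 94; py0_4 = 124; center_x_5 = 160; center_y_5 = 186; radius_5 = 28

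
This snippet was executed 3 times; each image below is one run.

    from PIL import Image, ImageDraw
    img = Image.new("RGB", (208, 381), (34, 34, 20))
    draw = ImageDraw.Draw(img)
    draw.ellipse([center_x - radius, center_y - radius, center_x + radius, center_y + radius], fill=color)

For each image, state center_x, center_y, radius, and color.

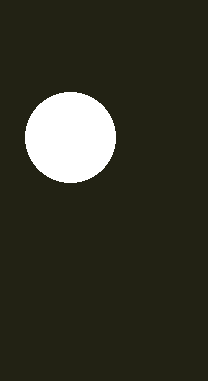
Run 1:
center_x = 70; center_y = 137; radius = 45; color = 'white'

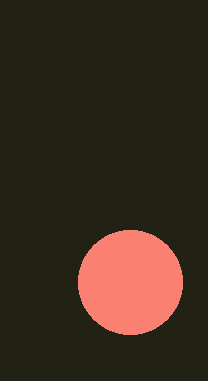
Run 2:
center_x = 130, center_y = 282, radius = 52, color = 'salmon'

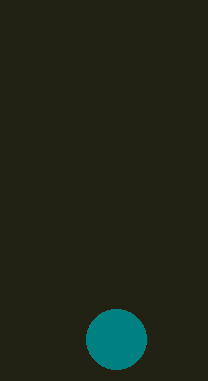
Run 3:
center_x = 116
center_y = 339
radius = 30
color = 'teal'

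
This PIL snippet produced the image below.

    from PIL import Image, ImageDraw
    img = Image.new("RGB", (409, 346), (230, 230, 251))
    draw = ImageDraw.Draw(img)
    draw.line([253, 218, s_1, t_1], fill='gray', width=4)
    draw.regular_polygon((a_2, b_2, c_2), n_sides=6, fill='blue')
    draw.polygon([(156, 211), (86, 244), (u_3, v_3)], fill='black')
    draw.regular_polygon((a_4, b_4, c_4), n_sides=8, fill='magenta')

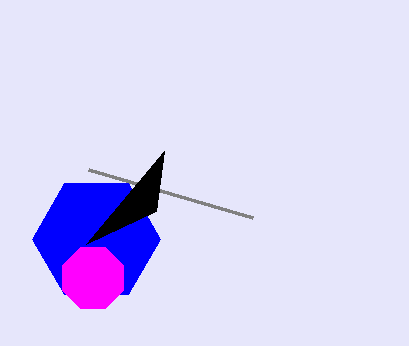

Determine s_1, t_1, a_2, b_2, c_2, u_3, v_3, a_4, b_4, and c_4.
s_1 = 89
t_1 = 170
a_2 = 96
b_2 = 239
c_2 = 64
u_3 = 164
v_3 = 151
a_4 = 93
b_4 = 278
c_4 = 33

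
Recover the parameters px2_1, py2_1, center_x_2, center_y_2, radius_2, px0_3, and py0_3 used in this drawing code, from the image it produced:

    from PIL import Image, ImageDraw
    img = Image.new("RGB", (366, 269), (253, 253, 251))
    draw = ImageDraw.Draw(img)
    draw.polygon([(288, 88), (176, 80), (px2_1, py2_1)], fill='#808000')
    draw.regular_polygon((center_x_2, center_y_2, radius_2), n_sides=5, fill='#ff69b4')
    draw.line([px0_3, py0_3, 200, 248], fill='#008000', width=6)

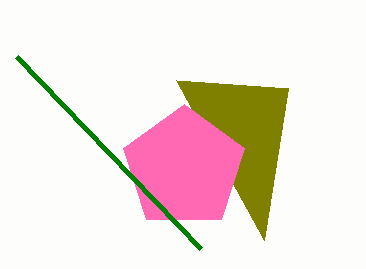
px2_1 = 264
py2_1 = 240
center_x_2 = 184
center_y_2 = 168
radius_2 = 64
px0_3 = 16
py0_3 = 56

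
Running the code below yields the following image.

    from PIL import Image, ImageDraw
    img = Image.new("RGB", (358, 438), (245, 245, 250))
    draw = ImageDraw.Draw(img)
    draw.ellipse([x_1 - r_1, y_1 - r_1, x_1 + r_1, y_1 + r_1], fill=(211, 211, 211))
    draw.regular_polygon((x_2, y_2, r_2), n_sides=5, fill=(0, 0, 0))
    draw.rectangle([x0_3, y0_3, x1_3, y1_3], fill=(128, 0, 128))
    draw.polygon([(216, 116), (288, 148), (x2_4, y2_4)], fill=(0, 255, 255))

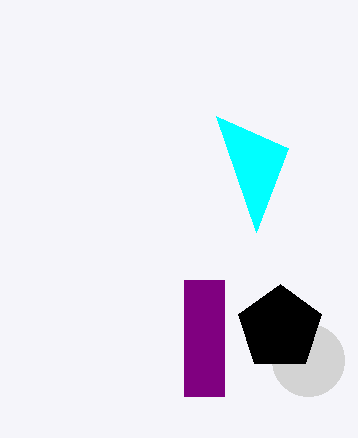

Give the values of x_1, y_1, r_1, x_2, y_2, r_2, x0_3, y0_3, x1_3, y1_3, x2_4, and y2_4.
x_1 = 308; y_1 = 360; r_1 = 36; x_2 = 280; y_2 = 328; r_2 = 44; x0_3 = 184; y0_3 = 280; x1_3 = 224; y1_3 = 396; x2_4 = 256; y2_4 = 232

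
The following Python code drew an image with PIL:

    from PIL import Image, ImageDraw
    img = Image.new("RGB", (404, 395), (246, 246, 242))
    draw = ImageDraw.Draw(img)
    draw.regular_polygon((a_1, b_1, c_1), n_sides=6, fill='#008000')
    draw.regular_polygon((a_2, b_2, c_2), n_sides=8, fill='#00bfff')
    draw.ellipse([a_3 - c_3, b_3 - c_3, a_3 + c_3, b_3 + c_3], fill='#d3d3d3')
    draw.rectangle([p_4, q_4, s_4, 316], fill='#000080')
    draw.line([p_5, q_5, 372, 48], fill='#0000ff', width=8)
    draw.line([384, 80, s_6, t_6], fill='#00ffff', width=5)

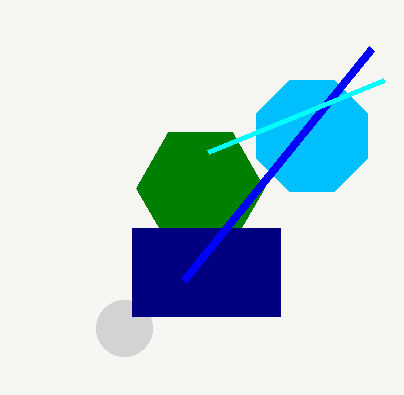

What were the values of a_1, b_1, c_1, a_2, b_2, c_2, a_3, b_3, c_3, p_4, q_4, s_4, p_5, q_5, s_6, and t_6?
a_1 = 200; b_1 = 188; c_1 = 64; a_2 = 312; b_2 = 136; c_2 = 60; a_3 = 124; b_3 = 328; c_3 = 28; p_4 = 132; q_4 = 228; s_4 = 280; p_5 = 184; q_5 = 280; s_6 = 208; t_6 = 152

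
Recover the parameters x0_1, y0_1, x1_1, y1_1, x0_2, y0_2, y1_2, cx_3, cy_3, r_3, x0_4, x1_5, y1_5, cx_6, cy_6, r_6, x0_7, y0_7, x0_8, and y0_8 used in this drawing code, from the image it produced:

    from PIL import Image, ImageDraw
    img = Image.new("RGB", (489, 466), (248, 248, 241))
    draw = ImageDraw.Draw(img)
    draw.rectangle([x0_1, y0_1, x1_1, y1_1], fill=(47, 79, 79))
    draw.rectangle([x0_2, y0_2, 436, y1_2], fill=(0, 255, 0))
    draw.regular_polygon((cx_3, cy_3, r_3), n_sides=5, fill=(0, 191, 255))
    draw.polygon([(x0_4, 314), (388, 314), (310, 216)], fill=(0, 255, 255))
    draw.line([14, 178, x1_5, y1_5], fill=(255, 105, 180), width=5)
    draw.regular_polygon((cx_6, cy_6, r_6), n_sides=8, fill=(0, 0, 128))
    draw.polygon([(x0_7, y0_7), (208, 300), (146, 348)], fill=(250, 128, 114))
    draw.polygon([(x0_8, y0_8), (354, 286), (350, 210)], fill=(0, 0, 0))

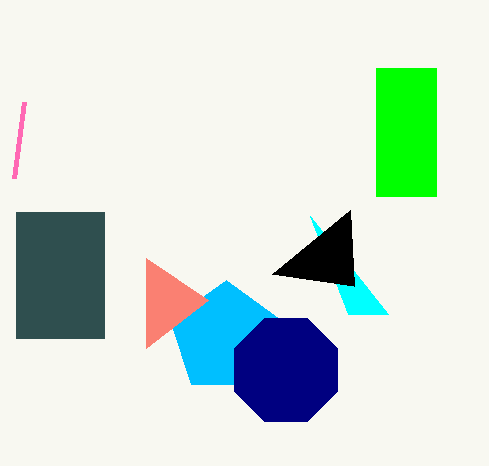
x0_1 = 16
y0_1 = 212
x1_1 = 104
y1_1 = 338
x0_2 = 376
y0_2 = 68
y1_2 = 196
cx_3 = 226
cy_3 = 338
r_3 = 58
x0_4 = 348
x1_5 = 24
y1_5 = 102
cx_6 = 286
cy_6 = 370
r_6 = 56
x0_7 = 146
y0_7 = 258
x0_8 = 272
y0_8 = 274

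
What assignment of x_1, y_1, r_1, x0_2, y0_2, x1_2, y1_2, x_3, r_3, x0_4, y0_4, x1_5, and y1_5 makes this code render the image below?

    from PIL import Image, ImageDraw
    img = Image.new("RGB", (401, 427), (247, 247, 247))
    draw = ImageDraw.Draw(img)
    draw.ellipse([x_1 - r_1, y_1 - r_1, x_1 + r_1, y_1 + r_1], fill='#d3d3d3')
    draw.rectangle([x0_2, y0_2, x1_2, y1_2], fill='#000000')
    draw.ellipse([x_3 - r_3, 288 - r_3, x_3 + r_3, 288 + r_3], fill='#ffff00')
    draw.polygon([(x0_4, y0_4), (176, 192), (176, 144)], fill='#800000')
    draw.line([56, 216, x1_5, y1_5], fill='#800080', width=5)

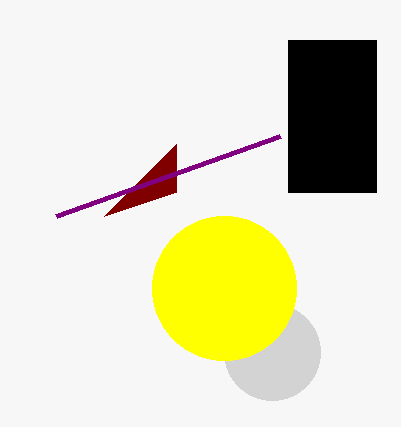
x_1 = 272; y_1 = 352; r_1 = 48; x0_2 = 288; y0_2 = 40; x1_2 = 376; y1_2 = 192; x_3 = 224; r_3 = 72; x0_4 = 104; y0_4 = 216; x1_5 = 280; y1_5 = 136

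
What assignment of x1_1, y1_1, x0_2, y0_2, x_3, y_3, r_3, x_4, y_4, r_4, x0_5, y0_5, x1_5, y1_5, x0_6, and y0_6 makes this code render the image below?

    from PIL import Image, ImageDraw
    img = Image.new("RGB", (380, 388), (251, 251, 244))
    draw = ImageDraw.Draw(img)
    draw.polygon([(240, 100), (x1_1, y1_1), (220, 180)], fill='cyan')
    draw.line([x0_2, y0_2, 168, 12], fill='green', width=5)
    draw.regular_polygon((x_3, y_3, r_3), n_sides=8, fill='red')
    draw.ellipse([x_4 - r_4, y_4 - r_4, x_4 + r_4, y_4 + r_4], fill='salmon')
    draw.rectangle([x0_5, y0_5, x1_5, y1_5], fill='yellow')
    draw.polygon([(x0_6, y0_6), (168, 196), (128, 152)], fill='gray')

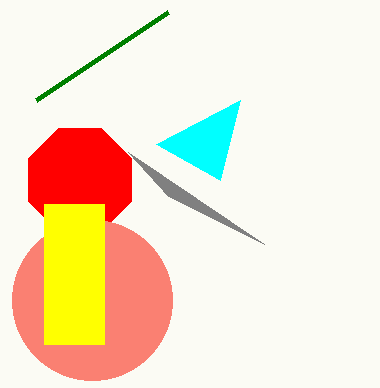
x1_1 = 156
y1_1 = 144
x0_2 = 36
y0_2 = 100
x_3 = 80
y_3 = 180
r_3 = 56
x_4 = 92
y_4 = 300
r_4 = 80
x0_5 = 44
y0_5 = 204
x1_5 = 104
y1_5 = 344
x0_6 = 264
y0_6 = 244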